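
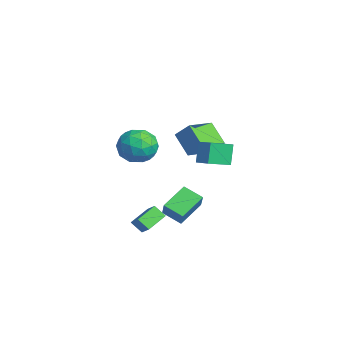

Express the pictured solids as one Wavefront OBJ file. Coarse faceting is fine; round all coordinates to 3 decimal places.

v 1.374 1.557 -4.848
v 0.544 0.772 -4.342
v 0.56 2.914 -4.078
v -0.27 2.129 -3.572
v 2.09 1.431 -3.868
v 1.26 0.646 -3.362
v 1.276 2.788 -3.098
v 0.446 2.003 -2.592
v 0.511 -0.765 1.149
v 0.94 -0.125 2.026
v 2.2 -1.575 0.914
v 2.629 -0.935 1.791
v 1.852 -1.778 2.009
v 0.808 -1.277 2.155
v 2.332 -0.423 0.785
v 1.288 0.078 0.931
v 2.065 0.086 1.801
v 1.769 -0.751 2.558
v 1.371 -0.949 0.382
v 1.075 -1.786 1.139
v 0.577 -0.374 1.608
v 2.563 -1.326 1.332
v 2.106 -1.822 1.46
v 2.358 -1.446 1.975
v 0.5 -1.051 1.684
v 0.752 -0.675 2.199
v 1.288 -1.647 2.189
v 2.388 -1.025 0.741
v 2.64 -0.649 1.256
v 0.782 -0.254 0.965
v 1.034 0.122 1.48
v 1.852 -0.053 0.751
v 1.491 0.127 1.992
v 2.484 -0.35 1.853
v 2.309 -0.048 1.262
v 1.695 0.246 1.348
v 1.316 -0.366 2.436
v 2.309 -0.842 2.298
v 1.853 -1.338 2.426
v 1.239 -1.043 2.512
v 1.978 -0.242 2.304
v 0.831 -0.858 0.642
v 1.824 -1.334 0.504
v 1.901 -0.657 0.428
v 1.287 -0.362 0.514
v 0.656 -1.35 1.087
v 1.649 -1.827 0.948
v 1.445 -1.946 1.592
v 0.831 -1.652 1.678
v 1.162 -1.458 0.636
v 3.617 -1.805 -2.914
v 4.284 -1.629 -2.351
v 2.958 -0.725 -2.473
v 3.624 -0.548 -1.91
v 3.996 -1.332 -3.51
v 4.662 -1.155 -2.947
v 3.336 -0.251 -3.069
v 4.003 -0.075 -2.506
v -2.099 3.011 -1.668
v -3.297 2.64 -0.596
v -2.982 4.574 -2.114
v -4.18 4.204 -1.042
v -1.46 3.636 -0.738
v -2.658 3.266 0.334
v -2.343 5.2 -1.184
v -3.541 4.829 -0.112
v 0.433 2.665 -0.86
v -0.115 2.982 0.366
v -0.179 4.144 -1.516
v -0.727 4.461 -0.289
v 1.187 3.079 -0.631
v 0.639 3.396 0.596
v 0.575 4.558 -1.286
v 0.027 4.875 -0.06
f 2 4 1
f 5 2 1
f 1 4 3
f 3 5 1
f 2 8 4
f 6 2 5
f 6 8 2
f 4 8 3
f 7 5 3
f 3 8 7
f 7 6 5
f 8 6 7
f 9 46 25
f 46 20 49
f 25 49 14
f 46 49 25
f 9 25 21
f 25 14 26
f 21 26 10
f 25 26 21
f 9 21 30
f 21 10 31
f 30 31 16
f 21 31 30
f 9 30 42
f 30 16 45
f 42 45 19
f 30 45 42
f 9 42 46
f 42 19 50
f 46 50 20
f 42 50 46
f 10 26 37
f 26 14 40
f 37 40 18
f 26 40 37
f 14 49 27
f 49 20 48
f 27 48 13
f 49 48 27
f 20 50 47
f 50 19 43
f 47 43 11
f 50 43 47
f 19 45 44
f 45 16 32
f 44 32 15
f 45 32 44
f 16 31 36
f 31 10 33
f 36 33 17
f 31 33 36
f 12 38 24
f 38 18 39
f 24 39 13
f 38 39 24
f 12 24 22
f 24 13 23
f 22 23 11
f 24 23 22
f 12 22 29
f 22 11 28
f 29 28 15
f 22 28 29
f 12 29 34
f 29 15 35
f 34 35 17
f 29 35 34
f 12 34 38
f 34 17 41
f 38 41 18
f 34 41 38
f 13 39 27
f 39 18 40
f 27 40 14
f 39 40 27
f 11 23 47
f 23 13 48
f 47 48 20
f 23 48 47
f 15 28 44
f 28 11 43
f 44 43 19
f 28 43 44
f 17 35 36
f 35 15 32
f 36 32 16
f 35 32 36
f 18 41 37
f 41 17 33
f 37 33 10
f 41 33 37
f 52 54 51
f 55 52 51
f 51 54 53
f 53 55 51
f 52 58 54
f 56 52 55
f 56 58 52
f 54 58 53
f 57 55 53
f 53 58 57
f 57 56 55
f 58 56 57
f 60 62 59
f 63 60 59
f 59 62 61
f 61 63 59
f 60 66 62
f 64 60 63
f 64 66 60
f 62 66 61
f 65 63 61
f 61 66 65
f 65 64 63
f 66 64 65
f 68 70 67
f 71 68 67
f 67 70 69
f 69 71 67
f 68 74 70
f 72 68 71
f 72 74 68
f 70 74 69
f 73 71 69
f 69 74 73
f 73 72 71
f 74 72 73



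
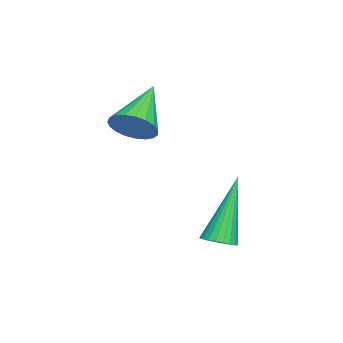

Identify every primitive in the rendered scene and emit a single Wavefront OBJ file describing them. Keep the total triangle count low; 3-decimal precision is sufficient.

v 3.536 1.371 -1.283
v 3.97 1.582 -1.119
v 2.644 1.669 0.683
v 3.873 1.742 -1.187
v 3.724 1.845 -1.27
v 3.547 1.876 -1.355
v 3.368 1.83 -1.429
v 3.215 1.714 -1.481
v 3.11 1.546 -1.503
v 3.071 1.351 -1.491
v 3.102 1.16 -1.448
v 3.199 1 -1.38
v 3.348 0.897 -1.297
v 3.525 0.866 -1.212
v 3.704 0.912 -1.137
v 3.857 1.028 -1.085
v 3.962 1.196 -1.064
v 4.001 1.39 -1.075
v 1.92 -1.323 1.893
v 2.225 -1.707 2.407
v 0.48 -1.137 2.887
v 2.309 -1.433 2.477
v 2.326 -1.14 2.446
v 2.272 -0.878 2.32
v 2.158 -0.694 2.12
v 2.003 -0.618 1.88
v 1.833 -0.664 1.643
v 1.679 -0.825 1.449
v 1.566 -1.071 1.332
v 1.515 -1.361 1.312
v 1.533 -1.644 1.392
v 1.619 -1.872 1.559
v 1.757 -2.005 1.784
v 1.923 -2.02 2.027
v 2.088 -1.915 2.248
f 2 1 4
f 2 4 3
f 4 1 5
f 4 5 3
f 5 1 6
f 5 6 3
f 6 1 7
f 6 7 3
f 7 1 8
f 7 8 3
f 8 1 9
f 8 9 3
f 9 1 10
f 9 10 3
f 10 1 11
f 10 11 3
f 11 1 12
f 11 12 3
f 12 1 13
f 12 13 3
f 13 1 14
f 13 14 3
f 14 1 15
f 14 15 3
f 15 1 16
f 15 16 3
f 16 1 17
f 16 17 3
f 17 1 18
f 17 18 3
f 18 1 2
f 18 2 3
f 20 19 22
f 20 22 21
f 22 19 23
f 22 23 21
f 23 19 24
f 23 24 21
f 24 19 25
f 24 25 21
f 25 19 26
f 25 26 21
f 26 19 27
f 26 27 21
f 27 19 28
f 27 28 21
f 28 19 29
f 28 29 21
f 29 19 30
f 29 30 21
f 30 19 31
f 30 31 21
f 31 19 32
f 31 32 21
f 32 19 33
f 32 33 21
f 33 19 34
f 33 34 21
f 34 19 35
f 34 35 21
f 35 19 20
f 35 20 21



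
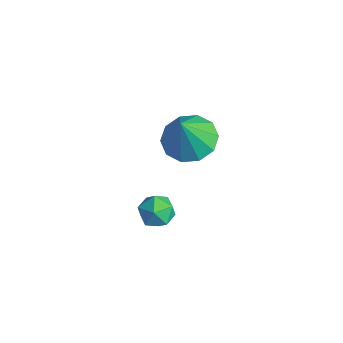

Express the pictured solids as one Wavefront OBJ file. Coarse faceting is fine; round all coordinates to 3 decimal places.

v -3.292 3.204 -1.258
v -2.727 2.535 -1.652
v -2.948 2.636 0.198
v -2.395 3.014 -1.543
v -2.405 3.566 -1.326
v -2.754 3.98 -1.082
v -3.308 4.097 -0.906
v -3.856 3.873 -0.864
v -4.188 3.394 -0.973
v -4.178 2.842 -1.19
v -3.829 2.428 -1.434
v -3.275 2.311 -1.61
v 0.173 0.237 0.628
v 0.661 0.198 0.213
v 0.159 -0.798 0.707
v 0.647 -0.837 0.292
v 0.743 -0.594 0.878
v 0.752 0.046 0.829
v 0.068 -0.646 0.091
v 0.077 -0.006 0.042
v 0.596 -0.347 -0.119
v 1.013 -0.315 0.367
v -0.193 -0.285 0.553
v 0.224 -0.253 1.039
f 2 1 4
f 2 4 3
f 4 1 5
f 4 5 3
f 5 1 6
f 5 6 3
f 6 1 7
f 6 7 3
f 7 1 8
f 7 8 3
f 8 1 9
f 8 9 3
f 9 1 10
f 9 10 3
f 10 1 11
f 10 11 3
f 11 1 12
f 11 12 3
f 12 1 2
f 12 2 3
f 13 24 18
f 13 18 14
f 13 14 20
f 13 20 23
f 13 23 24
f 14 18 22
f 18 24 17
f 24 23 15
f 23 20 19
f 20 14 21
f 16 22 17
f 16 17 15
f 16 15 19
f 16 19 21
f 16 21 22
f 17 22 18
f 15 17 24
f 19 15 23
f 21 19 20
f 22 21 14



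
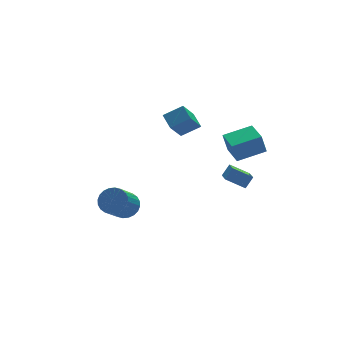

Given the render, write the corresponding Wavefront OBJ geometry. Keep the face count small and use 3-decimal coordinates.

v -3.374 2.098 -2.956
v -2.576 1.713 -2.56
v -3.728 0.738 -1.187
v -4.526 1.122 -1.584
v -2.611 2.034 -2.361
v -3.763 1.058 -0.989
v -2.761 2.364 -2.253
v -3.913 1.388 -0.88
v -3.005 2.653 -2.252
v -4.157 1.678 -0.879
v -3.305 2.858 -2.358
v -4.457 1.883 -0.986
v -3.615 2.947 -2.555
v -4.767 1.972 -1.183
v -3.889 2.907 -2.813
v -5.041 1.932 -1.441
v -4.084 2.744 -3.094
v -5.236 1.768 -1.721
v -4.172 2.482 -3.353
v -5.324 1.507 -1.98
v -4.137 2.162 -3.551
v -5.289 1.186 -2.179
v -3.987 1.832 -3.66
v -5.139 0.856 -2.287
v -3.743 1.542 -3.661
v -4.895 0.567 -2.288
v -3.443 1.337 -3.554
v -4.595 0.362 -2.182
v -3.133 1.248 -3.357
v -4.285 0.273 -1.985
v -2.859 1.288 -3.099
v -4.011 0.313 -1.727
v -2.664 1.452 -2.819
v -3.816 0.476 -1.446
v 3.136 -0.53 -1.141
v 2.729 -1.872 -0.529
v 2.093 0.094 -0.466
v 1.687 -1.248 0.146
v 3.693 -0.372 -0.426
v 3.287 -1.714 0.186
v 2.651 0.252 0.249
v 2.244 -1.09 0.861
v 2.73 -0.625 1.089
v 2.394 -0.584 2.437
v 2.86 0.99 1.073
v 2.524 1.03 2.421
v 4.596 -0.77 1.559
v 4.26 -0.73 2.907
v 4.726 0.844 1.543
v 4.39 0.885 2.891
v -0.024 3.03 2.531
v 1.182 2.734 3.24
v -0.075 4.075 3.056
v 1.131 3.778 3.764
v 1.009 3.802 1.096
v 2.215 3.505 1.804
v 0.958 4.846 1.62
v 2.164 4.55 2.329
f 2 1 5
f 2 5 3
f 3 5 6
f 3 6 4
f 5 1 7
f 5 7 6
f 6 7 8
f 6 8 4
f 7 1 9
f 7 9 8
f 8 9 10
f 8 10 4
f 9 1 11
f 9 11 10
f 10 11 12
f 10 12 4
f 11 1 13
f 11 13 12
f 12 13 14
f 12 14 4
f 13 1 15
f 13 15 14
f 14 15 16
f 14 16 4
f 15 1 17
f 15 17 16
f 16 17 18
f 16 18 4
f 17 1 19
f 17 19 18
f 18 19 20
f 18 20 4
f 19 1 21
f 19 21 20
f 20 21 22
f 20 22 4
f 21 1 23
f 21 23 22
f 22 23 24
f 22 24 4
f 23 1 25
f 23 25 24
f 24 25 26
f 24 26 4
f 25 1 27
f 25 27 26
f 26 27 28
f 26 28 4
f 27 1 29
f 27 29 28
f 28 29 30
f 28 30 4
f 29 1 31
f 29 31 30
f 30 31 32
f 30 32 4
f 31 1 33
f 31 33 32
f 32 33 34
f 32 34 4
f 33 1 2
f 33 2 34
f 34 2 3
f 34 3 4
f 36 38 35
f 39 36 35
f 35 38 37
f 37 39 35
f 36 42 38
f 40 36 39
f 40 42 36
f 38 42 37
f 41 39 37
f 37 42 41
f 41 40 39
f 42 40 41
f 44 46 43
f 47 44 43
f 43 46 45
f 45 47 43
f 44 50 46
f 48 44 47
f 48 50 44
f 46 50 45
f 49 47 45
f 45 50 49
f 49 48 47
f 50 48 49
f 52 54 51
f 55 52 51
f 51 54 53
f 53 55 51
f 52 58 54
f 56 52 55
f 56 58 52
f 54 58 53
f 57 55 53
f 53 58 57
f 57 56 55
f 58 56 57



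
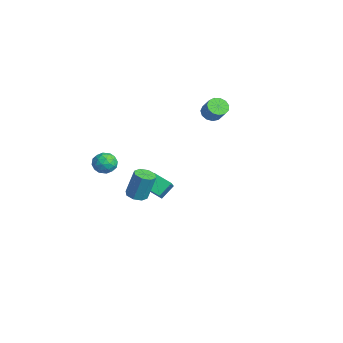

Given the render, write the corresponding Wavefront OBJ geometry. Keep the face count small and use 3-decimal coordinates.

v -4.253 3.535 2.437
v -3.778 3.436 2.036
v -3.071 3.565 2.842
v -3.547 3.665 3.243
v -3.839 3.785 2.034
v -3.132 3.915 2.84
v -4.032 4.056 2.159
v -3.325 4.185 2.965
v -4.295 4.161 2.373
v -3.588 4.29 3.179
v -4.545 4.067 2.607
v -3.838 4.197 3.413
v -4.702 3.805 2.787
v -3.996 3.934 3.593
v -4.717 3.457 2.856
v -4.01 3.586 3.662
v -4.585 3.134 2.792
v -3.878 3.263 3.598
v -4.347 2.938 2.615
v -3.64 3.068 3.421
v -4.08 2.932 2.381
v -3.373 3.062 3.188
v -3.867 3.118 2.166
v -3.161 3.247 2.972
v 3.222 -2.944 1.557
v 3.786 -2.843 1.469
v 3.943 -2.434 2.956
v 3.378 -2.536 3.043
v 3.536 -2.483 1.397
v 3.692 -2.075 2.884
v 3.101 -2.394 1.418
v 3.258 -1.986 2.905
v 2.738 -2.627 1.52
v 2.894 -2.218 3.007
v 2.657 -3.046 1.644
v 2.814 -2.637 3.131
v 2.908 -3.405 1.716
v 3.064 -2.997 3.203
v 3.342 -3.494 1.695
v 3.499 -3.086 3.182
v 3.706 -3.262 1.593
v 3.862 -2.853 3.08
v -1.163 -1.31 -0.645
v -1.442 -0.568 0.014
v -1.886 -0.955 -1.349
v -2.165 -0.214 -0.691
v -0.395 -0.626 -1.089
v -0.674 0.115 -0.431
v -1.118 -0.272 -1.794
v -1.397 0.47 -1.135
v -2.38 -2.521 0.769
v -1.958 -2.56 1.358
v -2.082 -3.62 0.482
v -1.66 -3.659 1.071
v -2.381 -3.634 1.143
v -2.566 -2.955 1.32
v -1.474 -3.225 0.52
v -1.659 -2.546 0.697
v -1.398 -2.995 1.204
v -1.959 -3.248 1.589
v -2.081 -2.932 0.251
v -2.642 -3.185 0.636
v -2.195 -2.444 1.088
v -1.845 -3.736 0.752
v -2.269 -3.721 0.794
v -2.021 -3.744 1.14
v -2.552 -2.676 1.066
v -2.304 -2.699 1.412
v -2.553 -3.33 1.286
v -1.736 -3.481 0.428
v -1.488 -3.504 0.774
v -2.019 -2.436 0.7
v -1.771 -2.459 1.046
v -1.487 -2.85 0.554
v -1.618 -2.723 1.344
v -1.443 -3.369 1.176
v -1.334 -3.114 0.852
v -1.442 -2.715 0.956
v -1.948 -2.871 1.57
v -1.772 -3.517 1.402
v -2.196 -3.502 1.444
v -2.305 -3.103 1.548
v -1.619 -3.127 1.48
v -2.268 -2.663 0.438
v -2.092 -3.309 0.27
v -1.735 -3.077 0.292
v -1.844 -2.678 0.396
v -2.597 -2.811 0.664
v -2.422 -3.457 0.496
v -2.598 -3.465 0.884
v -2.706 -3.066 0.988
v -2.421 -3.053 0.36
f 2 1 5
f 2 5 3
f 3 5 6
f 3 6 4
f 5 1 7
f 5 7 6
f 6 7 8
f 6 8 4
f 7 1 9
f 7 9 8
f 8 9 10
f 8 10 4
f 9 1 11
f 9 11 10
f 10 11 12
f 10 12 4
f 11 1 13
f 11 13 12
f 12 13 14
f 12 14 4
f 13 1 15
f 13 15 14
f 14 15 16
f 14 16 4
f 15 1 17
f 15 17 16
f 16 17 18
f 16 18 4
f 17 1 19
f 17 19 18
f 18 19 20
f 18 20 4
f 19 1 21
f 19 21 20
f 20 21 22
f 20 22 4
f 21 1 23
f 21 23 22
f 22 23 24
f 22 24 4
f 23 1 2
f 23 2 24
f 24 2 3
f 24 3 4
f 26 25 29
f 26 29 27
f 27 29 30
f 27 30 28
f 29 25 31
f 29 31 30
f 30 31 32
f 30 32 28
f 31 25 33
f 31 33 32
f 32 33 34
f 32 34 28
f 33 25 35
f 33 35 34
f 34 35 36
f 34 36 28
f 35 25 37
f 35 37 36
f 36 37 38
f 36 38 28
f 37 25 39
f 37 39 38
f 38 39 40
f 38 40 28
f 39 25 41
f 39 41 40
f 40 41 42
f 40 42 28
f 41 25 26
f 41 26 42
f 42 26 27
f 42 27 28
f 44 46 43
f 47 44 43
f 43 46 45
f 45 47 43
f 44 50 46
f 48 44 47
f 48 50 44
f 46 50 45
f 49 47 45
f 45 50 49
f 49 48 47
f 50 48 49
f 51 88 67
f 88 62 91
f 67 91 56
f 88 91 67
f 51 67 63
f 67 56 68
f 63 68 52
f 67 68 63
f 51 63 72
f 63 52 73
f 72 73 58
f 63 73 72
f 51 72 84
f 72 58 87
f 84 87 61
f 72 87 84
f 51 84 88
f 84 61 92
f 88 92 62
f 84 92 88
f 52 68 79
f 68 56 82
f 79 82 60
f 68 82 79
f 56 91 69
f 91 62 90
f 69 90 55
f 91 90 69
f 62 92 89
f 92 61 85
f 89 85 53
f 92 85 89
f 61 87 86
f 87 58 74
f 86 74 57
f 87 74 86
f 58 73 78
f 73 52 75
f 78 75 59
f 73 75 78
f 54 80 66
f 80 60 81
f 66 81 55
f 80 81 66
f 54 66 64
f 66 55 65
f 64 65 53
f 66 65 64
f 54 64 71
f 64 53 70
f 71 70 57
f 64 70 71
f 54 71 76
f 71 57 77
f 76 77 59
f 71 77 76
f 54 76 80
f 76 59 83
f 80 83 60
f 76 83 80
f 55 81 69
f 81 60 82
f 69 82 56
f 81 82 69
f 53 65 89
f 65 55 90
f 89 90 62
f 65 90 89
f 57 70 86
f 70 53 85
f 86 85 61
f 70 85 86
f 59 77 78
f 77 57 74
f 78 74 58
f 77 74 78
f 60 83 79
f 83 59 75
f 79 75 52
f 83 75 79



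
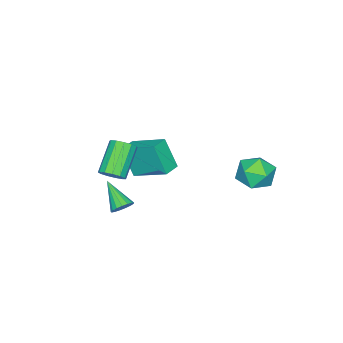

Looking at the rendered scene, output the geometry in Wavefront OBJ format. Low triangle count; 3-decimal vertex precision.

v -4.592 2.807 -1.111
v -3.448 2.91 -0.978
v -4.352 1.11 -1.862
v -3.208 1.213 -1.729
v -3.89 1.1 -0.802
v -4.038 2.149 -0.338
v -3.762 1.871 -2.502
v -3.91 2.92 -2.038
v -2.935 2.332 -1.838
v -3.014 1.855 -0.787
v -4.786 2.165 -2.053
v -4.865 1.688 -1.002
v -2.047 -3.503 -2.195
v -2.151 -4.342 -0.494
v -2.087 -1.529 -1.224
v -2.191 -2.369 0.477
v -1.029 -3.511 -2.137
v -1.133 -4.351 -0.436
v -1.069 -1.538 -1.166
v -1.173 -2.377 0.535
v 2.42 -2.421 0.708
v 2.906 -2.505 1.232
v 1.446 -2.803 2.537
v 0.96 -2.719 2.012
v 2.816 -2.11 1.222
v 1.357 -2.408 2.527
v 2.6 -1.813 1.049
v 1.141 -2.111 2.353
v 2.327 -1.709 0.767
v 0.868 -2.007 2.072
v 2.084 -1.832 0.467
v 0.624 -2.13 1.771
v 1.947 -2.141 0.243
v 0.487 -2.439 1.547
v 1.96 -2.539 0.166
v 0.501 -2.837 1.471
v 2.119 -2.9 0.262
v 0.66 -3.198 1.566
v 2.374 -3.109 0.499
v 0.914 -3.407 1.804
v 2.643 -3.099 0.802
v 1.183 -3.397 2.107
v 2.841 -2.874 1.076
v 1.382 -3.172 2.38
v 2.888 -1.501 -0.998
v 3.483 -1.671 -0.882
v 2.312 -2.799 0.058
v 3.423 -1.469 -0.667
v 3.24 -1.274 -0.528
v 2.976 -1.131 -0.496
v 2.692 -1.073 -0.58
v 2.453 -1.113 -0.759
v 2.314 -1.242 -0.993
v 2.306 -1.43 -1.229
v 2.431 -1.635 -1.411
v 2.661 -1.809 -1.499
v 2.943 -1.912 -1.473
v 3.213 -1.921 -1.337
v 3.408 -1.834 -1.124
f 1 12 6
f 1 6 2
f 1 2 8
f 1 8 11
f 1 11 12
f 2 6 10
f 6 12 5
f 12 11 3
f 11 8 7
f 8 2 9
f 4 10 5
f 4 5 3
f 4 3 7
f 4 7 9
f 4 9 10
f 5 10 6
f 3 5 12
f 7 3 11
f 9 7 8
f 10 9 2
f 14 16 13
f 17 14 13
f 13 16 15
f 15 17 13
f 14 20 16
f 18 14 17
f 18 20 14
f 16 20 15
f 19 17 15
f 15 20 19
f 19 18 17
f 20 18 19
f 22 21 25
f 22 25 23
f 23 25 26
f 23 26 24
f 25 21 27
f 25 27 26
f 26 27 28
f 26 28 24
f 27 21 29
f 27 29 28
f 28 29 30
f 28 30 24
f 29 21 31
f 29 31 30
f 30 31 32
f 30 32 24
f 31 21 33
f 31 33 32
f 32 33 34
f 32 34 24
f 33 21 35
f 33 35 34
f 34 35 36
f 34 36 24
f 35 21 37
f 35 37 36
f 36 37 38
f 36 38 24
f 37 21 39
f 37 39 38
f 38 39 40
f 38 40 24
f 39 21 41
f 39 41 40
f 40 41 42
f 40 42 24
f 41 21 43
f 41 43 42
f 42 43 44
f 42 44 24
f 43 21 22
f 43 22 44
f 44 22 23
f 44 23 24
f 46 45 48
f 46 48 47
f 48 45 49
f 48 49 47
f 49 45 50
f 49 50 47
f 50 45 51
f 50 51 47
f 51 45 52
f 51 52 47
f 52 45 53
f 52 53 47
f 53 45 54
f 53 54 47
f 54 45 55
f 54 55 47
f 55 45 56
f 55 56 47
f 56 45 57
f 56 57 47
f 57 45 58
f 57 58 47
f 58 45 59
f 58 59 47
f 59 45 46
f 59 46 47



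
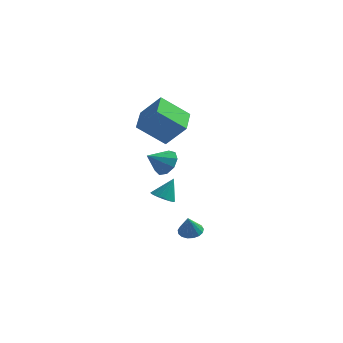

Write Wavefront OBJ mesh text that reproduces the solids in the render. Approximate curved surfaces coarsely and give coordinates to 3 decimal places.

v -2.373 -0.451 3.222
v -1.182 -0.479 4.571
v -2.711 1.244 3.556
v -1.52 1.216 4.905
v -0.88 0.104 1.915
v 0.311 0.076 3.264
v -1.218 1.799 2.249
v -0.027 1.771 3.598
v 1.616 -3.287 -2.623
v 2.192 -3.643 -2.755
v 1.604 -3.733 -1.477
v 2.303 -3.353 -2.642
v 2.256 -3.048 -2.524
v 2.062 -2.798 -2.428
v 1.766 -2.66 -2.378
v 1.436 -2.666 -2.383
v 1.147 -2.813 -2.444
v 0.966 -3.07 -2.545
v 0.933 -3.376 -2.665
v 1.057 -3.662 -2.775
v 1.309 -3.862 -2.85
v 1.631 -3.93 -2.873
v 1.95 -3.851 -2.839
v -0.289 -1.65 1.376
v 0.144 -1.368 2.101
v -1.071 -2.47 2.164
v -0.337 -1.011 1.994
v -0.796 -0.953 1.598
v -1.018 -1.221 1.099
v -0.898 -1.69 0.729
v -0.494 -2.14 0.662
v 0.007 -2.361 0.93
v 0.369 -2.249 1.406
v 0.423 -1.857 1.869
v -2.025 2.972 -3.757
v -1.319 2.727 -3.898
v -1.555 3.588 -2.483
v -1.323 3.032 -4.044
v -1.466 3.325 -4.133
v -1.72 3.549 -4.147
v -2.034 3.658 -4.084
v -2.346 3.632 -3.957
v -2.594 3.474 -3.789
v -2.73 3.218 -3.615
v -2.726 2.913 -3.47
v -2.583 2.62 -3.381
v -2.329 2.396 -3.366
v -2.015 2.287 -3.429
v -1.703 2.313 -3.557
v -1.455 2.47 -3.724
f 2 4 1
f 5 2 1
f 1 4 3
f 3 5 1
f 2 8 4
f 6 2 5
f 6 8 2
f 4 8 3
f 7 5 3
f 3 8 7
f 7 6 5
f 8 6 7
f 10 9 12
f 10 12 11
f 12 9 13
f 12 13 11
f 13 9 14
f 13 14 11
f 14 9 15
f 14 15 11
f 15 9 16
f 15 16 11
f 16 9 17
f 16 17 11
f 17 9 18
f 17 18 11
f 18 9 19
f 18 19 11
f 19 9 20
f 19 20 11
f 20 9 21
f 20 21 11
f 21 9 22
f 21 22 11
f 22 9 23
f 22 23 11
f 23 9 10
f 23 10 11
f 25 24 27
f 25 27 26
f 27 24 28
f 27 28 26
f 28 24 29
f 28 29 26
f 29 24 30
f 29 30 26
f 30 24 31
f 30 31 26
f 31 24 32
f 31 32 26
f 32 24 33
f 32 33 26
f 33 24 34
f 33 34 26
f 34 24 25
f 34 25 26
f 36 35 38
f 36 38 37
f 38 35 39
f 38 39 37
f 39 35 40
f 39 40 37
f 40 35 41
f 40 41 37
f 41 35 42
f 41 42 37
f 42 35 43
f 42 43 37
f 43 35 44
f 43 44 37
f 44 35 45
f 44 45 37
f 45 35 46
f 45 46 37
f 46 35 47
f 46 47 37
f 47 35 48
f 47 48 37
f 48 35 49
f 48 49 37
f 49 35 50
f 49 50 37
f 50 35 36
f 50 36 37



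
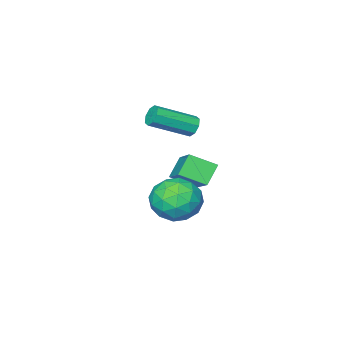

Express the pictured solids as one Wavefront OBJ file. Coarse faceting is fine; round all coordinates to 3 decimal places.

v -2.403 -1.666 -1.477
v -2.103 -1.513 -1.9
v -0.518 -2.261 -1.045
v -0.817 -2.414 -0.623
v -2.124 -1.222 -1.607
v -0.538 -1.97 -0.752
v -2.308 -1.192 -1.238
v -0.722 -1.939 -0.383
v -2.548 -1.439 -1.009
v -0.962 -2.186 -0.155
v -2.702 -1.819 -1.055
v -1.117 -2.567 -0.2
v -2.682 -2.11 -1.348
v -1.096 -2.858 -0.493
v -2.498 -2.141 -1.717
v -0.912 -2.888 -0.862
v -2.258 -1.894 -1.945
v -0.672 -2.641 -1.091
v -1.254 -1.143 -2.686
v -0.433 0.399 -1.613
v -2.061 -0.338 -3.224
v -1.24 1.203 -2.15
v -0.54 -0.963 -3.49
v 0.281 0.578 -2.416
v -1.347 -0.159 -4.027
v -0.526 1.383 -2.954
v 1.627 2.941 -1.384
v 2.297 3.628 -1.908
v 1.963 1.692 -2.592
v 2.633 2.379 -3.116
v 2.912 1.985 -2.135
v 2.705 2.756 -1.389
v 1.555 2.564 -3.111
v 1.348 3.335 -2.365
v 2.253 3.395 -2.976
v 3.092 3.037 -2.373
v 1.168 2.283 -2.127
v 2.007 1.925 -1.524
v 1.933 3.394 -1.54
v 2.327 1.926 -2.96
v 2.492 1.694 -2.383
v 2.886 2.098 -2.691
v 2.172 2.882 -1.235
v 2.566 3.286 -1.543
v 2.928 2.32 -1.676
v 1.694 2.034 -2.957
v 2.088 2.438 -3.265
v 1.374 3.222 -1.809
v 1.768 3.626 -2.117
v 1.332 3 -2.824
v 2.3 3.661 -2.476
v 2.498 2.927 -3.186
v 1.864 3.035 -3.183
v 1.742 3.489 -2.744
v 2.793 3.451 -2.121
v 2.991 2.716 -2.831
v 3.155 2.485 -2.254
v 3.033 2.938 -1.816
v 2.767 3.313 -2.749
v 1.269 2.604 -1.669
v 1.467 1.869 -2.379
v 1.227 2.382 -2.684
v 1.105 2.835 -2.246
v 1.762 2.393 -1.314
v 1.96 1.659 -2.024
v 2.518 1.831 -1.756
v 2.396 2.285 -1.317
v 1.493 2.007 -1.751
f 2 1 5
f 2 5 3
f 3 5 6
f 3 6 4
f 5 1 7
f 5 7 6
f 6 7 8
f 6 8 4
f 7 1 9
f 7 9 8
f 8 9 10
f 8 10 4
f 9 1 11
f 9 11 10
f 10 11 12
f 10 12 4
f 11 1 13
f 11 13 12
f 12 13 14
f 12 14 4
f 13 1 15
f 13 15 14
f 14 15 16
f 14 16 4
f 15 1 17
f 15 17 16
f 16 17 18
f 16 18 4
f 17 1 2
f 17 2 18
f 18 2 3
f 18 3 4
f 20 22 19
f 23 20 19
f 19 22 21
f 21 23 19
f 20 26 22
f 24 20 23
f 24 26 20
f 22 26 21
f 25 23 21
f 21 26 25
f 25 24 23
f 26 24 25
f 27 64 43
f 64 38 67
f 43 67 32
f 64 67 43
f 27 43 39
f 43 32 44
f 39 44 28
f 43 44 39
f 27 39 48
f 39 28 49
f 48 49 34
f 39 49 48
f 27 48 60
f 48 34 63
f 60 63 37
f 48 63 60
f 27 60 64
f 60 37 68
f 64 68 38
f 60 68 64
f 28 44 55
f 44 32 58
f 55 58 36
f 44 58 55
f 32 67 45
f 67 38 66
f 45 66 31
f 67 66 45
f 38 68 65
f 68 37 61
f 65 61 29
f 68 61 65
f 37 63 62
f 63 34 50
f 62 50 33
f 63 50 62
f 34 49 54
f 49 28 51
f 54 51 35
f 49 51 54
f 30 56 42
f 56 36 57
f 42 57 31
f 56 57 42
f 30 42 40
f 42 31 41
f 40 41 29
f 42 41 40
f 30 40 47
f 40 29 46
f 47 46 33
f 40 46 47
f 30 47 52
f 47 33 53
f 52 53 35
f 47 53 52
f 30 52 56
f 52 35 59
f 56 59 36
f 52 59 56
f 31 57 45
f 57 36 58
f 45 58 32
f 57 58 45
f 29 41 65
f 41 31 66
f 65 66 38
f 41 66 65
f 33 46 62
f 46 29 61
f 62 61 37
f 46 61 62
f 35 53 54
f 53 33 50
f 54 50 34
f 53 50 54
f 36 59 55
f 59 35 51
f 55 51 28
f 59 51 55



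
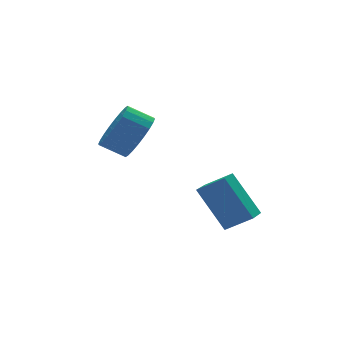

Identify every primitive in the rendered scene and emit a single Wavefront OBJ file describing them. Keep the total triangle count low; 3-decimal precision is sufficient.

v 0.441 3.604 2.226
v 1.061 3.8 2.947
v 0.298 4.272 3.474
v -0.321 4.076 2.754
v 1.1 4.107 2.729
v 0.338 4.579 3.257
v 1.04 4.338 2.436
v 0.278 4.81 2.963
v 0.888 4.457 2.11
v 0.126 4.929 2.637
v 0.669 4.446 1.802
v -0.094 4.918 2.329
v 0.414 4.307 1.559
v -0.348 4.779 2.086
v 0.164 4.061 1.417
v -0.598 4.533 1.944
v -0.044 3.746 1.398
v -0.806 4.217 1.926
v -0.178 3.408 1.506
v -0.941 3.88 2.033
v -0.218 3.101 1.723
v -0.98 3.573 2.251
v -0.158 2.87 2.017
v -0.92 3.342 2.544
v -0.006 2.751 2.343
v -0.768 3.223 2.87
v 0.214 2.762 2.651
v -0.549 3.234 3.178
v 0.468 2.901 2.894
v -0.294 3.373 3.421
v 0.718 3.147 3.036
v -0.044 3.619 3.563
v 0.926 3.463 3.054
v 0.164 3.934 3.582
v 1.746 -0.056 -0.784
v 2.49 -0.603 -0.169
v 1.2 0.917 0.741
v 1.944 0.37 1.357
v 2.396 0.61 -0.977
v 3.14 0.063 -0.361
v 1.85 1.583 0.549
v 2.594 1.036 1.164
f 2 1 5
f 2 5 3
f 3 5 6
f 3 6 4
f 5 1 7
f 5 7 6
f 6 7 8
f 6 8 4
f 7 1 9
f 7 9 8
f 8 9 10
f 8 10 4
f 9 1 11
f 9 11 10
f 10 11 12
f 10 12 4
f 11 1 13
f 11 13 12
f 12 13 14
f 12 14 4
f 13 1 15
f 13 15 14
f 14 15 16
f 14 16 4
f 15 1 17
f 15 17 16
f 16 17 18
f 16 18 4
f 17 1 19
f 17 19 18
f 18 19 20
f 18 20 4
f 19 1 21
f 19 21 20
f 20 21 22
f 20 22 4
f 21 1 23
f 21 23 22
f 22 23 24
f 22 24 4
f 23 1 25
f 23 25 24
f 24 25 26
f 24 26 4
f 25 1 27
f 25 27 26
f 26 27 28
f 26 28 4
f 27 1 29
f 27 29 28
f 28 29 30
f 28 30 4
f 29 1 31
f 29 31 30
f 30 31 32
f 30 32 4
f 31 1 33
f 31 33 32
f 32 33 34
f 32 34 4
f 33 1 2
f 33 2 34
f 34 2 3
f 34 3 4
f 36 38 35
f 39 36 35
f 35 38 37
f 37 39 35
f 36 42 38
f 40 36 39
f 40 42 36
f 38 42 37
f 41 39 37
f 37 42 41
f 41 40 39
f 42 40 41



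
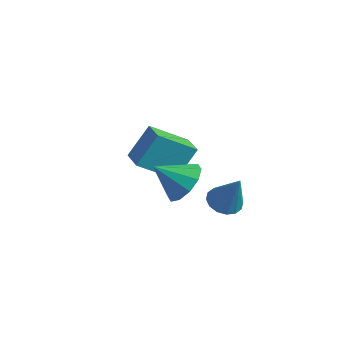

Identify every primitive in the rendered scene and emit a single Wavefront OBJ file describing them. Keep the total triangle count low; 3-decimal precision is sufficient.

v -0.311 1.765 -3.198
v -1.106 0.467 -2.182
v -0.092 2.675 -1.863
v -0.887 1.377 -0.848
v 0.687 1.283 -3.032
v -0.108 -0.015 -2.017
v 0.906 2.193 -1.698
v 0.111 0.895 -0.682
v 3.324 1.202 -2.819
v 3.703 1.785 -3.005
v 4.116 1.178 -1.281
v 3.394 1.918 -2.844
v 3.067 1.859 -2.676
v 2.808 1.624 -2.547
v 2.688 1.276 -2.49
v 2.738 0.908 -2.522
v 2.946 0.619 -2.633
v 3.254 0.486 -2.794
v 3.582 0.545 -2.962
v 3.84 0.78 -3.091
v 3.961 1.128 -3.148
v 3.91 1.496 -3.116
v 4.223 -1.734 0.131
v 4.994 -2.218 0.32
v 3.497 -2.546 1.009
v 4.961 -1.783 0.695
v 4.646 -1.33 0.854
v 4.17 -1.03 0.737
v 3.714 -1 0.388
v 3.452 -1.249 -0.059
v 3.485 -1.684 -0.433
v 3.8 -2.138 -0.592
v 4.277 -2.437 -0.475
v 4.733 -2.468 -0.127
f 2 4 1
f 5 2 1
f 1 4 3
f 3 5 1
f 2 8 4
f 6 2 5
f 6 8 2
f 4 8 3
f 7 5 3
f 3 8 7
f 7 6 5
f 8 6 7
f 10 9 12
f 10 12 11
f 12 9 13
f 12 13 11
f 13 9 14
f 13 14 11
f 14 9 15
f 14 15 11
f 15 9 16
f 15 16 11
f 16 9 17
f 16 17 11
f 17 9 18
f 17 18 11
f 18 9 19
f 18 19 11
f 19 9 20
f 19 20 11
f 20 9 21
f 20 21 11
f 21 9 22
f 21 22 11
f 22 9 10
f 22 10 11
f 24 23 26
f 24 26 25
f 26 23 27
f 26 27 25
f 27 23 28
f 27 28 25
f 28 23 29
f 28 29 25
f 29 23 30
f 29 30 25
f 30 23 31
f 30 31 25
f 31 23 32
f 31 32 25
f 32 23 33
f 32 33 25
f 33 23 34
f 33 34 25
f 34 23 24
f 34 24 25



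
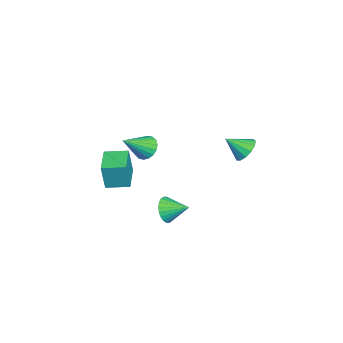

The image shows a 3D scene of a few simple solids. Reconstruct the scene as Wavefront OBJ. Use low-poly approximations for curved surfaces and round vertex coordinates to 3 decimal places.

v 0.963 -1.736 0.831
v 1.489 -1.75 0.325
v 1.937 -2.684 1.869
v 1.562 -1.485 0.498
v 1.518 -1.27 0.737
v 1.363 -1.147 0.995
v 1.129 -1.14 1.22
v 0.862 -1.252 1.369
v 0.616 -1.459 1.411
v 0.438 -1.721 1.338
v 0.364 -1.986 1.165
v 0.409 -2.201 0.926
v 0.564 -2.324 0.668
v 0.797 -2.331 0.443
v 1.064 -2.219 0.294
v 1.311 -2.012 0.252
v 0.753 -0.774 -3.723
v 1.112 -0.569 -4.408
v 0.987 0.374 -3.257
v 0.817 -0.485 -4.466
v 0.512 -0.445 -4.411
v 0.244 -0.455 -4.252
v 0.054 -0.514 -4.012
v -0.031 -0.612 -3.727
v 0.005 -0.734 -3.443
v 0.154 -0.863 -3.2
v 0.394 -0.978 -3.038
v 0.689 -1.062 -2.979
v 0.993 -1.102 -3.034
v 1.262 -1.092 -3.194
v 1.452 -1.034 -3.434
v 1.536 -0.935 -3.718
v 1.501 -0.813 -4.003
v 1.352 -0.684 -4.245
v -2.272 -4.256 -3.287
v -2.059 -4.418 -1.72
v -2.372 -3.008 -3.145
v -2.159 -3.17 -1.577
v -0.721 -4.11 -3.483
v -0.508 -4.272 -1.915
v -0.821 -2.862 -3.34
v -0.608 -3.024 -1.773
v 2.526 3.264 2.212
v 3.173 3.098 1.893
v 2.654 2.316 2.968
v 3.259 3.36 2.207
v 3.113 3.591 2.521
v 2.78 3.718 2.738
v 2.367 3.701 2.788
v 2.003 3.546 2.654
v 1.806 3.301 2.381
v 1.837 3.045 2.054
v 2.086 2.858 1.777
v 2.475 2.8 1.638
v 2.88 2.89 1.681
f 2 1 4
f 2 4 3
f 4 1 5
f 4 5 3
f 5 1 6
f 5 6 3
f 6 1 7
f 6 7 3
f 7 1 8
f 7 8 3
f 8 1 9
f 8 9 3
f 9 1 10
f 9 10 3
f 10 1 11
f 10 11 3
f 11 1 12
f 11 12 3
f 12 1 13
f 12 13 3
f 13 1 14
f 13 14 3
f 14 1 15
f 14 15 3
f 15 1 16
f 15 16 3
f 16 1 2
f 16 2 3
f 18 17 20
f 18 20 19
f 20 17 21
f 20 21 19
f 21 17 22
f 21 22 19
f 22 17 23
f 22 23 19
f 23 17 24
f 23 24 19
f 24 17 25
f 24 25 19
f 25 17 26
f 25 26 19
f 26 17 27
f 26 27 19
f 27 17 28
f 27 28 19
f 28 17 29
f 28 29 19
f 29 17 30
f 29 30 19
f 30 17 31
f 30 31 19
f 31 17 32
f 31 32 19
f 32 17 33
f 32 33 19
f 33 17 34
f 33 34 19
f 34 17 18
f 34 18 19
f 36 38 35
f 39 36 35
f 35 38 37
f 37 39 35
f 36 42 38
f 40 36 39
f 40 42 36
f 38 42 37
f 41 39 37
f 37 42 41
f 41 40 39
f 42 40 41
f 44 43 46
f 44 46 45
f 46 43 47
f 46 47 45
f 47 43 48
f 47 48 45
f 48 43 49
f 48 49 45
f 49 43 50
f 49 50 45
f 50 43 51
f 50 51 45
f 51 43 52
f 51 52 45
f 52 43 53
f 52 53 45
f 53 43 54
f 53 54 45
f 54 43 55
f 54 55 45
f 55 43 44
f 55 44 45



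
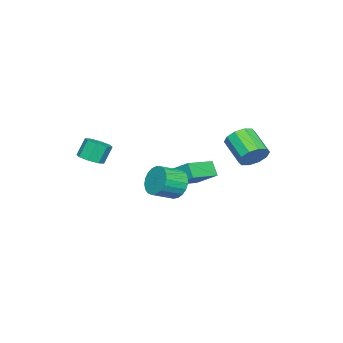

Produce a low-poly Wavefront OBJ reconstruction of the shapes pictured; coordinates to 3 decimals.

v -3.361 -1.256 -2.374
v -3.021 0.171 -1.365
v -5.143 -0.515 -2.819
v -4.802 0.911 -1.81
v -2.938 -0.751 -3.23
v -2.597 0.675 -2.221
v -4.719 -0.011 -3.675
v -4.379 1.416 -2.666
v -3.312 4.03 -0.29
v -3.011 4.427 0.53
v -3.967 3.167 1.491
v -4.268 2.77 0.67
v -3.519 4.692 0.373
v -4.474 3.432 1.334
v -3.947 4.704 -0.037
v -4.902 3.444 0.923
v -4.133 4.459 -0.544
v -5.088 3.199 0.416
v -4.005 4.049 -0.954
v -4.961 2.79 0.006
v -3.613 3.633 -1.111
v -4.569 2.373 -0.15
v -3.106 3.368 -0.954
v -4.061 2.108 0.007
v -2.678 3.356 -0.543
v -3.633 2.096 0.417
v -2.492 3.601 -0.036
v -3.447 2.341 0.924
v -2.619 4.01 0.374
v -3.575 2.751 1.334
v 1.143 -3.808 -0.051
v 1.549 -3.108 -0.068
v 1.083 -2.811 1.054
v 0.677 -3.512 1.071
v 0.982 -3.06 -0.315
v 0.517 -2.763 0.806
v 0.51 -3.451 -0.408
v 0.044 -3.154 0.713
v 0.408 -4.051 -0.291
v -0.057 -3.754 0.83
v 0.737 -4.509 -0.034
v 0.271 -4.212 1.088
v 1.303 -4.557 0.214
v 0.838 -4.26 1.335
v 1.776 -4.166 0.307
v 1.31 -3.869 1.428
v 1.877 -3.566 0.19
v 1.412 -3.269 1.311
v -0.467 0.647 -1.829
v 0.054 0.676 -2.706
v 1.108 -0.137 -2.107
v 0.587 -0.167 -1.231
v 0.202 1.018 -2.503
v 1.257 0.205 -1.905
v 0.235 1.296 -2.184
v 1.289 0.482 -1.586
v 0.146 1.461 -1.804
v 1.201 0.648 -1.205
v -0.048 1.485 -1.428
v 1.006 0.672 -0.829
v -0.315 1.365 -1.121
v 0.739 0.552 -0.523
v -0.609 1.12 -0.937
v 0.446 0.307 -0.338
v -0.878 0.794 -0.907
v 0.177 -0.02 -0.308
v -1.076 0.441 -1.037
v -0.021 -0.372 -0.438
v -1.168 0.125 -1.303
v -0.114 -0.688 -0.705
v -1.14 -0.101 -1.661
v -0.085 -0.915 -1.062
v -0.995 -0.199 -2.048
v 0.059 -1.012 -1.449
v -0.759 -0.149 -2.397
v 0.295 -0.963 -1.798
v -0.472 0.037 -2.647
v 0.582 -0.776 -2.049
v -0.185 0.329 -2.757
v 0.869 -0.484 -2.158
f 2 4 1
f 5 2 1
f 1 4 3
f 3 5 1
f 2 8 4
f 6 2 5
f 6 8 2
f 4 8 3
f 7 5 3
f 3 8 7
f 7 6 5
f 8 6 7
f 10 9 13
f 10 13 11
f 11 13 14
f 11 14 12
f 13 9 15
f 13 15 14
f 14 15 16
f 14 16 12
f 15 9 17
f 15 17 16
f 16 17 18
f 16 18 12
f 17 9 19
f 17 19 18
f 18 19 20
f 18 20 12
f 19 9 21
f 19 21 20
f 20 21 22
f 20 22 12
f 21 9 23
f 21 23 22
f 22 23 24
f 22 24 12
f 23 9 25
f 23 25 24
f 24 25 26
f 24 26 12
f 25 9 27
f 25 27 26
f 26 27 28
f 26 28 12
f 27 9 29
f 27 29 28
f 28 29 30
f 28 30 12
f 29 9 10
f 29 10 30
f 30 10 11
f 30 11 12
f 32 31 35
f 32 35 33
f 33 35 36
f 33 36 34
f 35 31 37
f 35 37 36
f 36 37 38
f 36 38 34
f 37 31 39
f 37 39 38
f 38 39 40
f 38 40 34
f 39 31 41
f 39 41 40
f 40 41 42
f 40 42 34
f 41 31 43
f 41 43 42
f 42 43 44
f 42 44 34
f 43 31 45
f 43 45 44
f 44 45 46
f 44 46 34
f 45 31 47
f 45 47 46
f 46 47 48
f 46 48 34
f 47 31 32
f 47 32 48
f 48 32 33
f 48 33 34
f 50 49 53
f 50 53 51
f 51 53 54
f 51 54 52
f 53 49 55
f 53 55 54
f 54 55 56
f 54 56 52
f 55 49 57
f 55 57 56
f 56 57 58
f 56 58 52
f 57 49 59
f 57 59 58
f 58 59 60
f 58 60 52
f 59 49 61
f 59 61 60
f 60 61 62
f 60 62 52
f 61 49 63
f 61 63 62
f 62 63 64
f 62 64 52
f 63 49 65
f 63 65 64
f 64 65 66
f 64 66 52
f 65 49 67
f 65 67 66
f 66 67 68
f 66 68 52
f 67 49 69
f 67 69 68
f 68 69 70
f 68 70 52
f 69 49 71
f 69 71 70
f 70 71 72
f 70 72 52
f 71 49 73
f 71 73 72
f 72 73 74
f 72 74 52
f 73 49 75
f 73 75 74
f 74 75 76
f 74 76 52
f 75 49 77
f 75 77 76
f 76 77 78
f 76 78 52
f 77 49 79
f 77 79 78
f 78 79 80
f 78 80 52
f 79 49 50
f 79 50 80
f 80 50 51
f 80 51 52



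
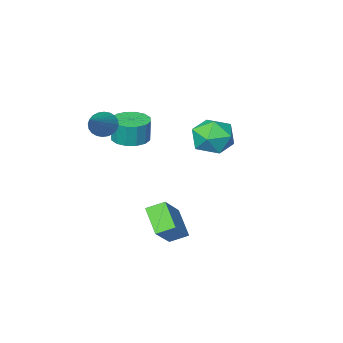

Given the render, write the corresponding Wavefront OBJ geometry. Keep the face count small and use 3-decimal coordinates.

v 2.134 -3.857 3.198
v 2.613 -4.321 3.14
v 3.486 -2.603 4.342
v 2.658 -4.175 2.928
v 2.622 -3.981 2.757
v 2.513 -3.768 2.653
v 2.346 -3.568 2.631
v 2.146 -3.412 2.697
v 1.945 -3.324 2.838
v 1.772 -3.317 3.034
v 1.655 -3.392 3.255
v 1.61 -3.538 3.468
v 1.645 -3.732 3.639
v 1.755 -3.945 3.743
v 1.922 -4.145 3.764
v 2.121 -4.301 3.699
v 2.323 -4.389 3.558
v 2.495 -4.396 3.361
v 1.163 -1.006 -1.29
v 0.475 -0.584 -0.915
v 1.366 0.113 -2.174
v 0.678 0.535 -1.799
v 2.282 -0.255 -0.081
v 1.594 0.167 0.294
v 2.485 0.864 -0.965
v 1.797 1.286 -0.59
v -3.426 -2.341 1.183
v -2.427 -1.949 1.036
v -2.793 -3.531 2.304
v -1.794 -3.139 2.157
v -2.536 -2.547 2.679
v -2.927 -1.813 1.986
v -2.293 -3.667 1.354
v -2.684 -2.933 0.661
v -1.727 -2.769 1.141
v -1.877 -2.077 1.96
v -3.343 -3.403 1.38
v -3.493 -2.711 2.199
v 1.019 -3.525 2.216
v 1.626 -4.104 2.25
v 1.628 -4.035 3.398
v 1.021 -3.455 3.364
v 1.835 -3.723 2.226
v 1.837 -3.654 3.374
v 1.825 -3.289 2.2
v 1.828 -3.22 3.348
v 1.599 -2.919 2.178
v 1.602 -2.849 3.326
v 1.218 -2.71 2.167
v 1.22 -2.641 3.314
v 0.783 -2.72 2.168
v 0.786 -2.651 3.316
v 0.412 -2.945 2.182
v 0.414 -2.876 3.33
v 0.203 -3.326 2.206
v 0.205 -3.257 3.354
v 0.212 -3.76 2.232
v 0.215 -3.691 3.38
v 0.438 -4.131 2.254
v 0.441 -4.061 3.402
v 0.82 -4.339 2.266
v 0.822 -4.27 3.413
v 1.254 -4.329 2.264
v 1.257 -4.26 3.412
f 2 1 4
f 2 4 3
f 4 1 5
f 4 5 3
f 5 1 6
f 5 6 3
f 6 1 7
f 6 7 3
f 7 1 8
f 7 8 3
f 8 1 9
f 8 9 3
f 9 1 10
f 9 10 3
f 10 1 11
f 10 11 3
f 11 1 12
f 11 12 3
f 12 1 13
f 12 13 3
f 13 1 14
f 13 14 3
f 14 1 15
f 14 15 3
f 15 1 16
f 15 16 3
f 16 1 17
f 16 17 3
f 17 1 18
f 17 18 3
f 18 1 2
f 18 2 3
f 20 22 19
f 23 20 19
f 19 22 21
f 21 23 19
f 20 26 22
f 24 20 23
f 24 26 20
f 22 26 21
f 25 23 21
f 21 26 25
f 25 24 23
f 26 24 25
f 27 38 32
f 27 32 28
f 27 28 34
f 27 34 37
f 27 37 38
f 28 32 36
f 32 38 31
f 38 37 29
f 37 34 33
f 34 28 35
f 30 36 31
f 30 31 29
f 30 29 33
f 30 33 35
f 30 35 36
f 31 36 32
f 29 31 38
f 33 29 37
f 35 33 34
f 36 35 28
f 40 39 43
f 40 43 41
f 41 43 44
f 41 44 42
f 43 39 45
f 43 45 44
f 44 45 46
f 44 46 42
f 45 39 47
f 45 47 46
f 46 47 48
f 46 48 42
f 47 39 49
f 47 49 48
f 48 49 50
f 48 50 42
f 49 39 51
f 49 51 50
f 50 51 52
f 50 52 42
f 51 39 53
f 51 53 52
f 52 53 54
f 52 54 42
f 53 39 55
f 53 55 54
f 54 55 56
f 54 56 42
f 55 39 57
f 55 57 56
f 56 57 58
f 56 58 42
f 57 39 59
f 57 59 58
f 58 59 60
f 58 60 42
f 59 39 61
f 59 61 60
f 60 61 62
f 60 62 42
f 61 39 63
f 61 63 62
f 62 63 64
f 62 64 42
f 63 39 40
f 63 40 64
f 64 40 41
f 64 41 42



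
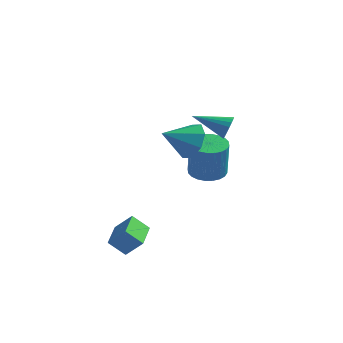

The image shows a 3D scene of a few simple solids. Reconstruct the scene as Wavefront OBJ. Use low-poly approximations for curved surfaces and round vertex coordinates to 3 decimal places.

v -0.335 3.46 -2.702
v 0.532 3.271 -2.764
v 0.643 3.151 -0.861
v -0.225 3.34 -0.798
v 0.54 3.617 -2.742
v 0.65 3.497 -0.839
v 0.414 3.94 -2.715
v 0.525 3.82 -0.812
v 0.175 4.189 -2.685
v 0.285 4.069 -0.782
v -0.143 4.328 -2.658
v -0.032 4.208 -0.755
v -0.489 4.334 -2.638
v -0.379 4.214 -0.734
v -0.812 4.208 -2.627
v -0.702 4.088 -0.724
v -1.063 3.967 -2.627
v -0.952 3.847 -0.724
v -1.203 3.649 -2.639
v -1.092 3.529 -0.736
v -1.21 3.303 -2.661
v -1.1 3.183 -0.758
v -1.085 2.98 -2.688
v -0.974 2.86 -0.785
v -0.845 2.731 -2.718
v -0.735 2.611 -0.815
v -0.528 2.592 -2.745
v -0.417 2.472 -0.842
v -0.181 2.586 -2.766
v -0.071 2.466 -0.862
v 0.142 2.712 -2.776
v 0.252 2.592 -0.873
v 0.392 2.953 -2.776
v 0.503 2.833 -0.873
v 0.891 2.537 0.897
v 1.098 2.264 1.426
v -0.731 2.363 1.443
v 1.092 2.536 1.494
v 1.046 2.808 1.444
v 0.97 3.026 1.286
v 0.877 3.147 1.051
v 0.788 3.148 0.785
v 0.719 3.027 0.542
v 0.684 2.81 0.369
v 0.69 2.538 0.3
v 0.736 2.266 0.35
v 0.812 2.047 0.508
v 0.905 1.926 0.744
v 0.994 1.925 1.009
v 1.063 2.046 1.253
v -2.819 -2.752 -3.833
v -2.05 -2.696 -2.98
v -2.979 -1.423 -3.778
v -2.21 -1.366 -2.924
v -2.07 -2.634 -4.516
v -1.301 -2.577 -3.662
v -2.23 -1.304 -4.46
v -1.461 -1.248 -3.607
v 0.256 -0.748 1.879
v 0.889 -0.977 2.578
v -0.816 -1.512 2.601
v 0.529 -0.342 2.716
v 0.01 0.055 2.364
v -0.366 -0.019 1.728
v -0.378 -0.52 1.181
v -0.018 -1.155 1.042
v 0.501 -1.552 1.394
v 0.877 -1.478 2.03
f 2 1 5
f 2 5 3
f 3 5 6
f 3 6 4
f 5 1 7
f 5 7 6
f 6 7 8
f 6 8 4
f 7 1 9
f 7 9 8
f 8 9 10
f 8 10 4
f 9 1 11
f 9 11 10
f 10 11 12
f 10 12 4
f 11 1 13
f 11 13 12
f 12 13 14
f 12 14 4
f 13 1 15
f 13 15 14
f 14 15 16
f 14 16 4
f 15 1 17
f 15 17 16
f 16 17 18
f 16 18 4
f 17 1 19
f 17 19 18
f 18 19 20
f 18 20 4
f 19 1 21
f 19 21 20
f 20 21 22
f 20 22 4
f 21 1 23
f 21 23 22
f 22 23 24
f 22 24 4
f 23 1 25
f 23 25 24
f 24 25 26
f 24 26 4
f 25 1 27
f 25 27 26
f 26 27 28
f 26 28 4
f 27 1 29
f 27 29 28
f 28 29 30
f 28 30 4
f 29 1 31
f 29 31 30
f 30 31 32
f 30 32 4
f 31 1 33
f 31 33 32
f 32 33 34
f 32 34 4
f 33 1 2
f 33 2 34
f 34 2 3
f 34 3 4
f 36 35 38
f 36 38 37
f 38 35 39
f 38 39 37
f 39 35 40
f 39 40 37
f 40 35 41
f 40 41 37
f 41 35 42
f 41 42 37
f 42 35 43
f 42 43 37
f 43 35 44
f 43 44 37
f 44 35 45
f 44 45 37
f 45 35 46
f 45 46 37
f 46 35 47
f 46 47 37
f 47 35 48
f 47 48 37
f 48 35 49
f 48 49 37
f 49 35 50
f 49 50 37
f 50 35 36
f 50 36 37
f 52 54 51
f 55 52 51
f 51 54 53
f 53 55 51
f 52 58 54
f 56 52 55
f 56 58 52
f 54 58 53
f 57 55 53
f 53 58 57
f 57 56 55
f 58 56 57
f 60 59 62
f 60 62 61
f 62 59 63
f 62 63 61
f 63 59 64
f 63 64 61
f 64 59 65
f 64 65 61
f 65 59 66
f 65 66 61
f 66 59 67
f 66 67 61
f 67 59 68
f 67 68 61
f 68 59 60
f 68 60 61



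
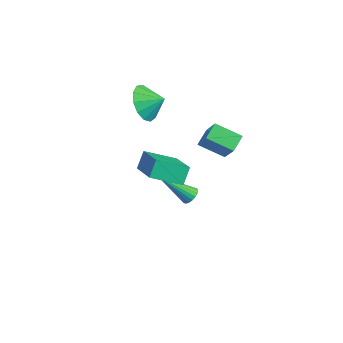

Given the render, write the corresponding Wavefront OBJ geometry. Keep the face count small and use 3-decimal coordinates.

v 0.649 0.899 1.251
v 1.746 0.63 2.614
v 0.267 1.652 1.708
v 1.364 1.383 3.07
v 1.636 1.777 0.63
v 2.733 1.508 1.992
v 1.254 2.53 1.086
v 2.351 2.261 2.449
v 2.672 -3.68 3.121
v 2.411 -3.164 3.9
v 3.368 -2.383 2.495
v 3.106 -1.867 3.273
v 4.554 -4.213 4.107
v 4.292 -3.697 4.885
v 5.249 -2.916 3.48
v 4.988 -2.4 4.259
v -1.494 -0.64 3.508
v -0.79 -0.785 2.702
v -0.786 0 4.012
v -1.123 -0.299 2.553
v -1.575 0.079 2.707
v -2 0.229 3.115
v -2.266 0.103 3.648
v -2.286 -0.26 4.136
v -2.055 -0.743 4.425
v -1.646 -1.193 4.423
v -1.189 -1.468 4.13
v -0.829 -1.48 3.64
v -0.68 -1.226 3.107
v 0.588 0.557 -2.48
v 1.058 0.37 -2.358
v -0.308 -0.737 -1
v 1.035 0.55 -2.215
v 0.924 0.731 -2.124
v 0.746 0.878 -2.103
v 0.537 0.961 -2.157
v 0.338 0.964 -2.275
v 0.189 0.886 -2.434
v 0.118 0.743 -2.601
v 0.141 0.563 -2.745
v 0.252 0.382 -2.836
v 0.43 0.235 -2.857
v 0.639 0.152 -2.803
v 0.838 0.149 -2.685
v 0.988 0.227 -2.526
f 2 4 1
f 5 2 1
f 1 4 3
f 3 5 1
f 2 8 4
f 6 2 5
f 6 8 2
f 4 8 3
f 7 5 3
f 3 8 7
f 7 6 5
f 8 6 7
f 10 12 9
f 13 10 9
f 9 12 11
f 11 13 9
f 10 16 12
f 14 10 13
f 14 16 10
f 12 16 11
f 15 13 11
f 11 16 15
f 15 14 13
f 16 14 15
f 18 17 20
f 18 20 19
f 20 17 21
f 20 21 19
f 21 17 22
f 21 22 19
f 22 17 23
f 22 23 19
f 23 17 24
f 23 24 19
f 24 17 25
f 24 25 19
f 25 17 26
f 25 26 19
f 26 17 27
f 26 27 19
f 27 17 28
f 27 28 19
f 28 17 29
f 28 29 19
f 29 17 18
f 29 18 19
f 31 30 33
f 31 33 32
f 33 30 34
f 33 34 32
f 34 30 35
f 34 35 32
f 35 30 36
f 35 36 32
f 36 30 37
f 36 37 32
f 37 30 38
f 37 38 32
f 38 30 39
f 38 39 32
f 39 30 40
f 39 40 32
f 40 30 41
f 40 41 32
f 41 30 42
f 41 42 32
f 42 30 43
f 42 43 32
f 43 30 44
f 43 44 32
f 44 30 45
f 44 45 32
f 45 30 31
f 45 31 32



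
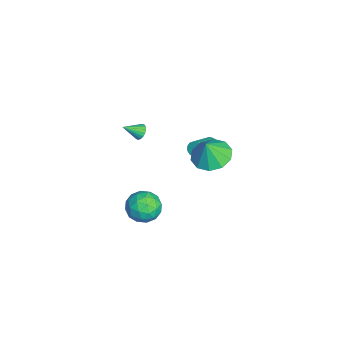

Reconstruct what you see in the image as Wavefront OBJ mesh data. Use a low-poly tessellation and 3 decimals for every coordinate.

v -1.863 -0.249 -3.829
v -0.821 -0.325 -3.951
v -1.839 -1.595 -2.789
v -0.797 -1.671 -2.911
v -1.206 -0.86 -2.383
v -1.221 -0.028 -3.026
v -1.439 -1.892 -3.714
v -1.454 -1.06 -4.357
v -0.559 -1.341 -3.881
v -0.416 -0.702 -3.058
v -2.244 -1.218 -3.682
v -2.101 -0.579 -2.859
v -1.344 -0.169 -3.981
v -1.316 -1.751 -2.759
v -1.556 -1.274 -2.448
v -0.944 -1.319 -2.52
v -1.579 0.006 -3.437
v -0.967 -0.039 -3.509
v -1.193 -0.353 -2.587
v -1.693 -1.881 -3.231
v -1.081 -1.926 -3.303
v -1.716 -0.601 -4.22
v -1.104 -0.646 -4.292
v -1.467 -1.567 -4.153
v -0.578 -0.811 -4.012
v -0.564 -1.602 -3.401
v -0.941 -1.732 -3.873
v -0.95 -1.243 -4.251
v -0.494 -0.435 -3.528
v -0.479 -1.227 -2.917
v -0.72 -0.75 -2.606
v -0.729 -0.261 -2.984
v -0.339 -1.032 -3.487
v -2.181 -0.693 -3.823
v -2.166 -1.485 -3.212
v -1.931 -1.659 -3.756
v -1.94 -1.17 -4.134
v -2.096 -0.318 -3.339
v -2.082 -1.109 -2.728
v -1.71 -0.677 -2.489
v -1.719 -0.188 -2.867
v -2.321 -0.888 -3.253
v 0.899 2.456 3.122
v 1.927 2.299 2.797
v 1.241 2.144 4.358
v 1.862 2.944 2.978
v 1.43 3.404 3.214
v 0.794 3.501 3.415
v 0.199 3.199 3.504
v -0.13 2.614 3.447
v -0.065 1.968 3.266
v 0.367 1.509 3.03
v 1.003 1.412 2.829
v 1.599 1.713 2.74
v -4.284 2.712 -0.948
v -3.943 2.887 -1.269
v -2.835 2.003 -0.573
v -3.176 1.828 -0.252
v -3.942 3.063 -1.048
v -2.833 2.178 -0.352
v -4.049 3.127 -0.796
v -2.941 2.242 -0.1
v -4.231 3.059 -0.592
v -3.123 2.174 0.104
v -4.43 2.882 -0.501
v -3.321 1.997 0.195
v -4.583 2.65 -0.552
v -3.474 1.765 0.144
v -4.641 2.439 -0.728
v -3.532 1.554 -0.033
v -4.585 2.314 -0.975
v -3.477 1.429 -0.279
v -4.435 2.316 -1.213
v -3.326 1.431 -0.517
v -4.236 2.444 -1.367
v -3.127 1.559 -0.671
v -4.053 2.657 -1.388
v -2.944 1.772 -0.692
v -3.251 -1.043 1.26
v -3.021 -1.259 0.859
v -3.049 -1.977 1.88
v -2.85 -1.152 0.964
v -2.758 -1.024 1.128
v -2.765 -0.9 1.317
v -2.867 -0.803 1.496
v -3.046 -0.754 1.627
v -3.265 -0.763 1.686
v -3.481 -0.826 1.66
v -3.652 -0.933 1.555
v -3.743 -1.061 1.392
v -3.737 -1.186 1.202
v -3.634 -1.282 1.024
v -3.456 -1.331 0.892
v -3.237 -1.322 0.834
f 1 38 17
f 38 12 41
f 17 41 6
f 38 41 17
f 1 17 13
f 17 6 18
f 13 18 2
f 17 18 13
f 1 13 22
f 13 2 23
f 22 23 8
f 13 23 22
f 1 22 34
f 22 8 37
f 34 37 11
f 22 37 34
f 1 34 38
f 34 11 42
f 38 42 12
f 34 42 38
f 2 18 29
f 18 6 32
f 29 32 10
f 18 32 29
f 6 41 19
f 41 12 40
f 19 40 5
f 41 40 19
f 12 42 39
f 42 11 35
f 39 35 3
f 42 35 39
f 11 37 36
f 37 8 24
f 36 24 7
f 37 24 36
f 8 23 28
f 23 2 25
f 28 25 9
f 23 25 28
f 4 30 16
f 30 10 31
f 16 31 5
f 30 31 16
f 4 16 14
f 16 5 15
f 14 15 3
f 16 15 14
f 4 14 21
f 14 3 20
f 21 20 7
f 14 20 21
f 4 21 26
f 21 7 27
f 26 27 9
f 21 27 26
f 4 26 30
f 26 9 33
f 30 33 10
f 26 33 30
f 5 31 19
f 31 10 32
f 19 32 6
f 31 32 19
f 3 15 39
f 15 5 40
f 39 40 12
f 15 40 39
f 7 20 36
f 20 3 35
f 36 35 11
f 20 35 36
f 9 27 28
f 27 7 24
f 28 24 8
f 27 24 28
f 10 33 29
f 33 9 25
f 29 25 2
f 33 25 29
f 44 43 46
f 44 46 45
f 46 43 47
f 46 47 45
f 47 43 48
f 47 48 45
f 48 43 49
f 48 49 45
f 49 43 50
f 49 50 45
f 50 43 51
f 50 51 45
f 51 43 52
f 51 52 45
f 52 43 53
f 52 53 45
f 53 43 54
f 53 54 45
f 54 43 44
f 54 44 45
f 56 55 59
f 56 59 57
f 57 59 60
f 57 60 58
f 59 55 61
f 59 61 60
f 60 61 62
f 60 62 58
f 61 55 63
f 61 63 62
f 62 63 64
f 62 64 58
f 63 55 65
f 63 65 64
f 64 65 66
f 64 66 58
f 65 55 67
f 65 67 66
f 66 67 68
f 66 68 58
f 67 55 69
f 67 69 68
f 68 69 70
f 68 70 58
f 69 55 71
f 69 71 70
f 70 71 72
f 70 72 58
f 71 55 73
f 71 73 72
f 72 73 74
f 72 74 58
f 73 55 75
f 73 75 74
f 74 75 76
f 74 76 58
f 75 55 77
f 75 77 76
f 76 77 78
f 76 78 58
f 77 55 56
f 77 56 78
f 78 56 57
f 78 57 58
f 80 79 82
f 80 82 81
f 82 79 83
f 82 83 81
f 83 79 84
f 83 84 81
f 84 79 85
f 84 85 81
f 85 79 86
f 85 86 81
f 86 79 87
f 86 87 81
f 87 79 88
f 87 88 81
f 88 79 89
f 88 89 81
f 89 79 90
f 89 90 81
f 90 79 91
f 90 91 81
f 91 79 92
f 91 92 81
f 92 79 93
f 92 93 81
f 93 79 94
f 93 94 81
f 94 79 80
f 94 80 81



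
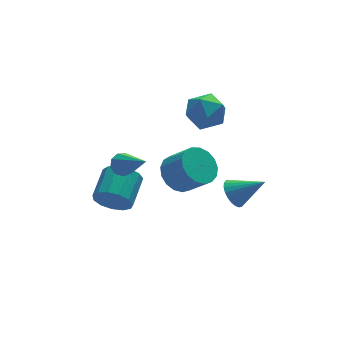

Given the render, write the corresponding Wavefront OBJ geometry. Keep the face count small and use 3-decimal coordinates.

v -3.314 0.171 -3.698
v -2.817 0.223 -4.541
v -1.91 1.522 -3.925
v -2.406 1.469 -3.082
v -3.255 0.556 -4.597
v -2.347 1.855 -3.981
v -3.711 0.766 -4.368
v -2.803 2.065 -3.752
v -4.041 0.787 -3.926
v -3.134 2.086 -3.31
v -4.14 0.612 -3.411
v -3.233 1.911 -2.795
v -3.977 0.297 -2.988
v -3.07 1.596 -2.372
v -3.603 -0.058 -2.79
v -2.696 1.241 -2.174
v -3.138 -0.34 -2.88
v -2.23 0.959 -2.264
v -2.728 -0.461 -3.23
v -1.82 0.838 -2.614
v -2.504 -0.381 -3.729
v -1.597 0.918 -3.113
v -2.537 -0.126 -4.217
v -1.63 1.173 -3.601
v 0.272 1.33 -3.618
v 1.203 1.453 -4.152
v 1.959 0.572 -3.036
v 1.028 0.45 -2.502
v 1.192 1.855 -3.827
v 1.948 0.975 -2.711
v 0.971 2.137 -3.455
v 1.727 1.257 -2.339
v 0.59 2.234 -3.12
v 1.346 1.354 -2.004
v 0.135 2.124 -2.899
v 0.891 1.244 -1.783
v -0.287 1.833 -2.843
v 0.469 0.952 -1.727
v -0.582 1.426 -2.964
v 0.174 0.545 -1.848
v -0.681 0.997 -3.235
v 0.075 0.116 -2.119
v -0.562 0.644 -3.594
v 0.194 -0.236 -2.478
v -0.252 0.449 -3.959
v 0.504 -0.431 -2.843
v 0.179 0.456 -4.245
v 0.935 -0.425 -3.129
v 0.63 0.663 -4.388
v 1.386 -0.218 -3.272
v 1 1.023 -4.354
v 1.756 0.142 -3.238
v 1.625 0.664 2.304
v 2.154 0.23 1.451
v 0.126 -0.11 1.769
v 0.655 -0.544 0.916
v 0.872 -0.893 1.93
v 1.798 -0.414 2.261
v 0.482 0.534 0.959
v 1.408 1.013 1.29
v 1.447 0.149 0.62
v 1.689 -0.733 1.22
v 0.591 0.853 2
v 0.833 -0.029 2.6
v 1.69 -2.247 -2.574
v 2.19 -1.694 -2.863
v 2.95 -2.873 -1.586
v 2.071 -1.545 -2.616
v 1.893 -1.503 -2.363
v 1.685 -1.574 -2.142
v 1.477 -1.748 -1.986
v 1.301 -1.997 -1.921
v 1.185 -2.285 -1.955
v 1.145 -2.567 -2.083
v 1.189 -2.8 -2.286
v 1.308 -2.949 -2.533
v 1.486 -2.991 -2.786
v 1.695 -2.92 -3.007
v 1.902 -2.746 -3.162
v 2.078 -2.497 -3.228
v 2.194 -2.209 -3.194
v 2.234 -1.927 -3.066
v -3.807 -3.126 1.669
v -3.526 -2.727 2.036
v -3.253 -4.694 2.951
v -3.924 -2.772 2.153
v -4.267 -2.983 2.044
v -4.395 -3.26 1.759
v -4.248 -3.474 1.433
v -3.895 -3.526 1.217
v -3.5 -3.39 1.213
v -3.249 -3.13 1.422
v -3.259 -2.869 1.747
f 2 1 5
f 2 5 3
f 3 5 6
f 3 6 4
f 5 1 7
f 5 7 6
f 6 7 8
f 6 8 4
f 7 1 9
f 7 9 8
f 8 9 10
f 8 10 4
f 9 1 11
f 9 11 10
f 10 11 12
f 10 12 4
f 11 1 13
f 11 13 12
f 12 13 14
f 12 14 4
f 13 1 15
f 13 15 14
f 14 15 16
f 14 16 4
f 15 1 17
f 15 17 16
f 16 17 18
f 16 18 4
f 17 1 19
f 17 19 18
f 18 19 20
f 18 20 4
f 19 1 21
f 19 21 20
f 20 21 22
f 20 22 4
f 21 1 23
f 21 23 22
f 22 23 24
f 22 24 4
f 23 1 2
f 23 2 24
f 24 2 3
f 24 3 4
f 26 25 29
f 26 29 27
f 27 29 30
f 27 30 28
f 29 25 31
f 29 31 30
f 30 31 32
f 30 32 28
f 31 25 33
f 31 33 32
f 32 33 34
f 32 34 28
f 33 25 35
f 33 35 34
f 34 35 36
f 34 36 28
f 35 25 37
f 35 37 36
f 36 37 38
f 36 38 28
f 37 25 39
f 37 39 38
f 38 39 40
f 38 40 28
f 39 25 41
f 39 41 40
f 40 41 42
f 40 42 28
f 41 25 43
f 41 43 42
f 42 43 44
f 42 44 28
f 43 25 45
f 43 45 44
f 44 45 46
f 44 46 28
f 45 25 47
f 45 47 46
f 46 47 48
f 46 48 28
f 47 25 49
f 47 49 48
f 48 49 50
f 48 50 28
f 49 25 51
f 49 51 50
f 50 51 52
f 50 52 28
f 51 25 26
f 51 26 52
f 52 26 27
f 52 27 28
f 53 64 58
f 53 58 54
f 53 54 60
f 53 60 63
f 53 63 64
f 54 58 62
f 58 64 57
f 64 63 55
f 63 60 59
f 60 54 61
f 56 62 57
f 56 57 55
f 56 55 59
f 56 59 61
f 56 61 62
f 57 62 58
f 55 57 64
f 59 55 63
f 61 59 60
f 62 61 54
f 66 65 68
f 66 68 67
f 68 65 69
f 68 69 67
f 69 65 70
f 69 70 67
f 70 65 71
f 70 71 67
f 71 65 72
f 71 72 67
f 72 65 73
f 72 73 67
f 73 65 74
f 73 74 67
f 74 65 75
f 74 75 67
f 75 65 76
f 75 76 67
f 76 65 77
f 76 77 67
f 77 65 78
f 77 78 67
f 78 65 79
f 78 79 67
f 79 65 80
f 79 80 67
f 80 65 81
f 80 81 67
f 81 65 82
f 81 82 67
f 82 65 66
f 82 66 67
f 84 83 86
f 84 86 85
f 86 83 87
f 86 87 85
f 87 83 88
f 87 88 85
f 88 83 89
f 88 89 85
f 89 83 90
f 89 90 85
f 90 83 91
f 90 91 85
f 91 83 92
f 91 92 85
f 92 83 93
f 92 93 85
f 93 83 84
f 93 84 85



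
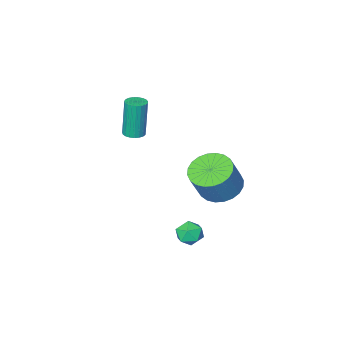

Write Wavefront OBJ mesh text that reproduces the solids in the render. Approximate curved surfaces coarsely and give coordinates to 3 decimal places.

v -2.816 -3.176 -1.025
v -2.383 -3.48 -0.997
v -2.57 -3.568 0.992
v -3.004 -3.264 0.965
v -2.298 -3.277 -0.98
v -2.486 -3.365 1.009
v -2.302 -3.057 -0.971
v -2.49 -3.145 1.018
v -2.396 -2.857 -0.971
v -2.584 -2.945 1.018
v -2.562 -2.713 -0.98
v -2.75 -2.801 1.009
v -2.772 -2.649 -0.997
v -2.96 -2.736 0.992
v -2.99 -2.675 -1.019
v -3.178 -2.763 0.97
v -3.178 -2.789 -1.042
v -3.365 -2.877 0.948
v -3.303 -2.969 -1.061
v -3.491 -3.057 0.928
v -3.344 -3.185 -1.075
v -3.531 -3.273 0.914
v -3.293 -3.4 -1.08
v -3.481 -3.488 0.91
v -3.161 -3.576 -1.075
v -3.348 -3.664 0.914
v -2.968 -3.682 -1.061
v -3.156 -3.77 0.928
v -2.749 -3.702 -1.042
v -2.937 -3.789 0.948
v -2.542 -3.63 -1.019
v -2.73 -3.718 0.97
v -4.004 2.143 -1.764
v -3.314 2.757 -2.219
v -2.586 3.011 -0.772
v -3.276 2.397 -0.316
v -3.601 3.02 -2.121
v -2.873 3.275 -0.674
v -3.949 3.15 -1.969
v -3.221 3.405 -0.521
v -4.306 3.127 -1.785
v -3.578 3.382 -0.338
v -4.617 2.954 -1.598
v -3.888 3.209 -0.151
v -4.834 2.657 -1.437
v -4.106 2.912 0.011
v -4.925 2.282 -1.325
v -4.197 2.537 0.123
v -4.876 1.886 -1.28
v -4.148 2.141 0.168
v -4.694 1.529 -1.308
v -3.966 1.783 0.139
v -4.407 1.265 -1.406
v -3.679 1.52 0.041
v -4.059 1.135 -1.559
v -3.331 1.39 -0.111
v -3.702 1.158 -1.742
v -2.974 1.413 -0.295
v -3.392 1.331 -1.929
v -2.663 1.586 -0.482
v -3.174 1.628 -2.091
v -2.446 1.883 -0.643
v -3.083 2.003 -2.203
v -2.355 2.258 -0.755
v -3.132 2.399 -2.248
v -2.404 2.654 -0.8
v -1.889 3.566 -3.643
v -1.336 3.155 -3.73
v -2.524 2.665 -3.43
v -1.971 2.254 -3.517
v -2.007 2.677 -2.967
v -1.614 3.233 -3.099
v -2.246 2.587 -4.061
v -1.853 3.143 -4.193
v -1.557 2.55 -3.988
v -1.409 2.606 -3.313
v -2.451 3.214 -3.847
v -2.303 3.27 -3.172
f 2 1 5
f 2 5 3
f 3 5 6
f 3 6 4
f 5 1 7
f 5 7 6
f 6 7 8
f 6 8 4
f 7 1 9
f 7 9 8
f 8 9 10
f 8 10 4
f 9 1 11
f 9 11 10
f 10 11 12
f 10 12 4
f 11 1 13
f 11 13 12
f 12 13 14
f 12 14 4
f 13 1 15
f 13 15 14
f 14 15 16
f 14 16 4
f 15 1 17
f 15 17 16
f 16 17 18
f 16 18 4
f 17 1 19
f 17 19 18
f 18 19 20
f 18 20 4
f 19 1 21
f 19 21 20
f 20 21 22
f 20 22 4
f 21 1 23
f 21 23 22
f 22 23 24
f 22 24 4
f 23 1 25
f 23 25 24
f 24 25 26
f 24 26 4
f 25 1 27
f 25 27 26
f 26 27 28
f 26 28 4
f 27 1 29
f 27 29 28
f 28 29 30
f 28 30 4
f 29 1 31
f 29 31 30
f 30 31 32
f 30 32 4
f 31 1 2
f 31 2 32
f 32 2 3
f 32 3 4
f 34 33 37
f 34 37 35
f 35 37 38
f 35 38 36
f 37 33 39
f 37 39 38
f 38 39 40
f 38 40 36
f 39 33 41
f 39 41 40
f 40 41 42
f 40 42 36
f 41 33 43
f 41 43 42
f 42 43 44
f 42 44 36
f 43 33 45
f 43 45 44
f 44 45 46
f 44 46 36
f 45 33 47
f 45 47 46
f 46 47 48
f 46 48 36
f 47 33 49
f 47 49 48
f 48 49 50
f 48 50 36
f 49 33 51
f 49 51 50
f 50 51 52
f 50 52 36
f 51 33 53
f 51 53 52
f 52 53 54
f 52 54 36
f 53 33 55
f 53 55 54
f 54 55 56
f 54 56 36
f 55 33 57
f 55 57 56
f 56 57 58
f 56 58 36
f 57 33 59
f 57 59 58
f 58 59 60
f 58 60 36
f 59 33 61
f 59 61 60
f 60 61 62
f 60 62 36
f 61 33 63
f 61 63 62
f 62 63 64
f 62 64 36
f 63 33 65
f 63 65 64
f 64 65 66
f 64 66 36
f 65 33 34
f 65 34 66
f 66 34 35
f 66 35 36
f 67 78 72
f 67 72 68
f 67 68 74
f 67 74 77
f 67 77 78
f 68 72 76
f 72 78 71
f 78 77 69
f 77 74 73
f 74 68 75
f 70 76 71
f 70 71 69
f 70 69 73
f 70 73 75
f 70 75 76
f 71 76 72
f 69 71 78
f 73 69 77
f 75 73 74
f 76 75 68



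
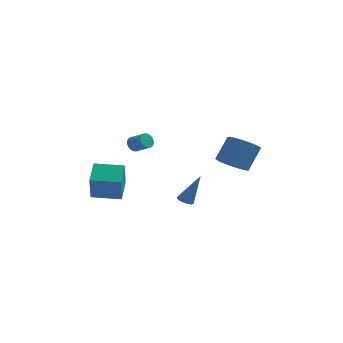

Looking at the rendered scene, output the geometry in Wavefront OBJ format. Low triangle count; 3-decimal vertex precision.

v -4.606 -3.054 -0.922
v -4.527 -3.87 0.837
v -4.571 -1.566 -0.233
v -4.492 -2.382 1.525
v -2.788 -3.058 -1.005
v -2.709 -3.874 0.753
v -2.753 -1.57 -0.317
v -2.674 -2.386 1.442
v 0.974 -3.549 -0.682
v 1.413 -3.353 -0.904
v 1.826 -3.311 1.222
v 1.253 -3.135 -0.859
v 1.018 -3.027 -0.767
v 0.771 -3.06 -0.652
v 0.578 -3.223 -0.546
v 0.491 -3.474 -0.475
v 0.534 -3.745 -0.461
v 0.694 -3.963 -0.505
v 0.929 -4.07 -0.597
v 1.176 -4.038 -0.712
v 1.369 -3.874 -0.819
v 1.456 -3.623 -0.889
v 3.542 -1.722 1.51
v 4.457 -1.524 0.971
v 5.093 -0.601 2.392
v 4.178 -0.798 2.93
v 3.966 -0.987 0.842
v 4.603 -0.063 2.263
v 3.277 -0.793 1.025
v 3.914 0.13 2.446
v 2.712 -1.034 1.435
v 3.348 -0.111 2.856
v 2.535 -1.597 1.88
v 3.171 -0.674 3.301
v 2.829 -2.218 2.151
v 3.466 -1.295 3.572
v 3.457 -2.607 2.123
v 4.093 -1.683 3.544
v 4.124 -2.581 1.807
v 4.761 -1.658 3.228
v 4.519 -2.153 1.352
v 5.156 -1.23 2.773
v -2.41 -0.355 2.31
v -2.057 -0.122 1.943
v -1.198 -0.571 2.483
v -1.55 -0.805 2.85
v -2.077 0.052 2.119
v -1.217 -0.397 2.66
v -2.162 0.146 2.334
v -1.303 -0.303 2.874
v -2.297 0.141 2.543
v -1.438 -0.308 3.084
v -2.454 0.037 2.707
v -1.595 -0.412 3.247
v -2.602 -0.144 2.791
v -1.743 -0.593 3.332
v -2.712 -0.368 2.781
v -1.853 -0.817 3.321
v -2.762 -0.589 2.677
v -1.903 -1.038 3.217
v -2.743 -0.763 2.5
v -1.883 -1.212 3.041
v -2.657 -0.857 2.286
v -1.798 -1.306 2.826
v -2.522 -0.852 2.076
v -1.663 -1.301 2.617
v -2.365 -0.748 1.913
v -1.506 -1.197 2.453
v -2.217 -0.567 1.828
v -1.358 -1.016 2.369
v -2.107 -0.343 1.839
v -1.248 -0.792 2.379
f 2 4 1
f 5 2 1
f 1 4 3
f 3 5 1
f 2 8 4
f 6 2 5
f 6 8 2
f 4 8 3
f 7 5 3
f 3 8 7
f 7 6 5
f 8 6 7
f 10 9 12
f 10 12 11
f 12 9 13
f 12 13 11
f 13 9 14
f 13 14 11
f 14 9 15
f 14 15 11
f 15 9 16
f 15 16 11
f 16 9 17
f 16 17 11
f 17 9 18
f 17 18 11
f 18 9 19
f 18 19 11
f 19 9 20
f 19 20 11
f 20 9 21
f 20 21 11
f 21 9 22
f 21 22 11
f 22 9 10
f 22 10 11
f 24 23 27
f 24 27 25
f 25 27 28
f 25 28 26
f 27 23 29
f 27 29 28
f 28 29 30
f 28 30 26
f 29 23 31
f 29 31 30
f 30 31 32
f 30 32 26
f 31 23 33
f 31 33 32
f 32 33 34
f 32 34 26
f 33 23 35
f 33 35 34
f 34 35 36
f 34 36 26
f 35 23 37
f 35 37 36
f 36 37 38
f 36 38 26
f 37 23 39
f 37 39 38
f 38 39 40
f 38 40 26
f 39 23 41
f 39 41 40
f 40 41 42
f 40 42 26
f 41 23 24
f 41 24 42
f 42 24 25
f 42 25 26
f 44 43 47
f 44 47 45
f 45 47 48
f 45 48 46
f 47 43 49
f 47 49 48
f 48 49 50
f 48 50 46
f 49 43 51
f 49 51 50
f 50 51 52
f 50 52 46
f 51 43 53
f 51 53 52
f 52 53 54
f 52 54 46
f 53 43 55
f 53 55 54
f 54 55 56
f 54 56 46
f 55 43 57
f 55 57 56
f 56 57 58
f 56 58 46
f 57 43 59
f 57 59 58
f 58 59 60
f 58 60 46
f 59 43 61
f 59 61 60
f 60 61 62
f 60 62 46
f 61 43 63
f 61 63 62
f 62 63 64
f 62 64 46
f 63 43 65
f 63 65 64
f 64 65 66
f 64 66 46
f 65 43 67
f 65 67 66
f 66 67 68
f 66 68 46
f 67 43 69
f 67 69 68
f 68 69 70
f 68 70 46
f 69 43 71
f 69 71 70
f 70 71 72
f 70 72 46
f 71 43 44
f 71 44 72
f 72 44 45
f 72 45 46



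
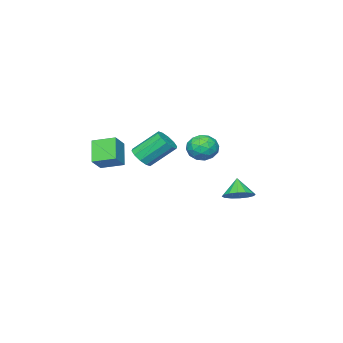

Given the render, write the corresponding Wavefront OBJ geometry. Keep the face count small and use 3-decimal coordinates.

v -1.788 0.812 -1.157
v -1.105 0.329 -1.776
v -3.055 0.031 -1.944
v -2.372 -0.452 -2.563
v -2.422 -0.697 -1.553
v -1.639 -0.214 -1.066
v -2.521 0.574 -2.654
v -1.738 1.057 -2.167
v -1.558 0.181 -2.701
v -1.497 -0.604 -2.021
v -2.663 0.964 -1.699
v -2.602 0.179 -1.019
v -1.335 0.639 -1.397
v -2.825 -0.279 -2.323
v -2.854 -0.423 -1.729
v -2.453 -0.707 -2.093
v -1.649 0.32 -0.98
v -1.248 0.036 -1.344
v -2.022 -0.567 -1.213
v -2.912 0.324 -2.376
v -2.511 0.04 -2.74
v -1.707 1.067 -1.627
v -1.306 0.783 -1.991
v -2.138 0.927 -2.507
v -1.2 0.268 -2.305
v -1.945 -0.191 -2.768
v -2.032 0.412 -2.821
v -1.572 0.696 -2.535
v -1.164 -0.193 -1.905
v -1.909 -0.652 -2.368
v -1.938 -0.796 -1.774
v -1.478 -0.512 -1.488
v -1.43 -0.28 -2.449
v -2.251 1.012 -1.352
v -2.996 0.553 -1.815
v -2.682 0.872 -2.232
v -2.222 1.156 -1.946
v -2.215 0.551 -0.952
v -2.96 0.092 -1.415
v -2.588 -0.336 -1.185
v -2.128 -0.052 -0.899
v -2.73 0.64 -1.271
v -1.451 -4.24 -3.544
v -0.778 -3.69 -3.5
v -1.837 -2.51 -2.033
v -2.509 -3.06 -2.076
v -1.112 -3.514 -3.883
v -2.171 -2.334 -2.416
v -1.575 -3.615 -4.136
v -2.634 -2.435 -2.669
v -1.991 -3.955 -4.163
v -3.05 -2.775 -2.696
v -2.2 -4.404 -3.953
v -3.259 -3.224 -2.486
v -2.123 -4.79 -3.587
v -3.182 -3.61 -2.12
v -1.789 -4.966 -3.204
v -2.848 -3.786 -1.737
v -1.326 -4.865 -2.951
v -2.385 -3.685 -1.484
v -0.91 -4.525 -2.924
v -1.969 -3.345 -1.457
v -0.701 -4.076 -3.134
v -1.76 -2.896 -1.667
v -1.03 3.926 -4.49
v -0.168 3.516 -4.32
v -1.51 3.374 -3.39
v -0.148 3.961 -4.088
v -0.365 4.396 -3.963
v -0.76 4.706 -3.98
v -1.227 4.806 -4.133
v -1.642 4.671 -4.382
v -1.893 4.336 -4.659
v -1.913 3.892 -4.891
v -1.696 3.456 -5.016
v -1.301 3.146 -4.999
v -0.833 3.046 -4.846
v -0.419 3.181 -4.597
v 1.282 -4.961 -2.155
v 2.291 -4.663 -1.325
v 0.584 -3.667 -1.773
v 1.593 -3.368 -0.943
v 2.107 -4.132 -3.457
v 3.116 -3.833 -2.627
v 1.409 -2.837 -3.075
v 2.418 -2.539 -2.245
f 1 38 17
f 38 12 41
f 17 41 6
f 38 41 17
f 1 17 13
f 17 6 18
f 13 18 2
f 17 18 13
f 1 13 22
f 13 2 23
f 22 23 8
f 13 23 22
f 1 22 34
f 22 8 37
f 34 37 11
f 22 37 34
f 1 34 38
f 34 11 42
f 38 42 12
f 34 42 38
f 2 18 29
f 18 6 32
f 29 32 10
f 18 32 29
f 6 41 19
f 41 12 40
f 19 40 5
f 41 40 19
f 12 42 39
f 42 11 35
f 39 35 3
f 42 35 39
f 11 37 36
f 37 8 24
f 36 24 7
f 37 24 36
f 8 23 28
f 23 2 25
f 28 25 9
f 23 25 28
f 4 30 16
f 30 10 31
f 16 31 5
f 30 31 16
f 4 16 14
f 16 5 15
f 14 15 3
f 16 15 14
f 4 14 21
f 14 3 20
f 21 20 7
f 14 20 21
f 4 21 26
f 21 7 27
f 26 27 9
f 21 27 26
f 4 26 30
f 26 9 33
f 30 33 10
f 26 33 30
f 5 31 19
f 31 10 32
f 19 32 6
f 31 32 19
f 3 15 39
f 15 5 40
f 39 40 12
f 15 40 39
f 7 20 36
f 20 3 35
f 36 35 11
f 20 35 36
f 9 27 28
f 27 7 24
f 28 24 8
f 27 24 28
f 10 33 29
f 33 9 25
f 29 25 2
f 33 25 29
f 44 43 47
f 44 47 45
f 45 47 48
f 45 48 46
f 47 43 49
f 47 49 48
f 48 49 50
f 48 50 46
f 49 43 51
f 49 51 50
f 50 51 52
f 50 52 46
f 51 43 53
f 51 53 52
f 52 53 54
f 52 54 46
f 53 43 55
f 53 55 54
f 54 55 56
f 54 56 46
f 55 43 57
f 55 57 56
f 56 57 58
f 56 58 46
f 57 43 59
f 57 59 58
f 58 59 60
f 58 60 46
f 59 43 61
f 59 61 60
f 60 61 62
f 60 62 46
f 61 43 63
f 61 63 62
f 62 63 64
f 62 64 46
f 63 43 44
f 63 44 64
f 64 44 45
f 64 45 46
f 66 65 68
f 66 68 67
f 68 65 69
f 68 69 67
f 69 65 70
f 69 70 67
f 70 65 71
f 70 71 67
f 71 65 72
f 71 72 67
f 72 65 73
f 72 73 67
f 73 65 74
f 73 74 67
f 74 65 75
f 74 75 67
f 75 65 76
f 75 76 67
f 76 65 77
f 76 77 67
f 77 65 78
f 77 78 67
f 78 65 66
f 78 66 67
f 80 82 79
f 83 80 79
f 79 82 81
f 81 83 79
f 80 86 82
f 84 80 83
f 84 86 80
f 82 86 81
f 85 83 81
f 81 86 85
f 85 84 83
f 86 84 85

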